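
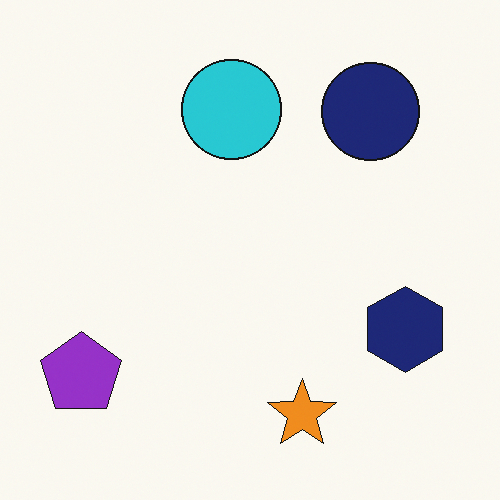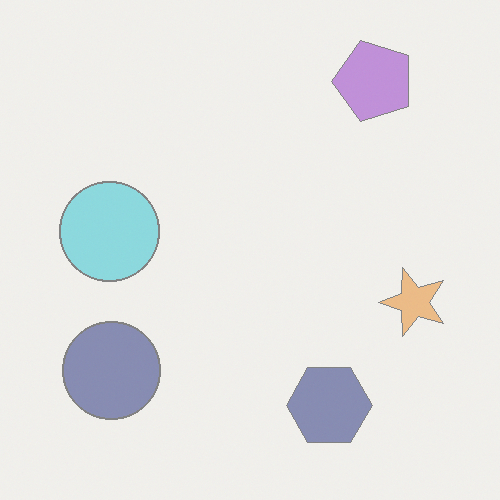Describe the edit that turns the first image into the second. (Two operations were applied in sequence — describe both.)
The transformation is: transposed (reflected across the top-left ↔ bottom-right diagonal), then given much lower contrast.

Shapes have swapped their row and column positions — what was in the top-right is now in the bottom-left — a diagonal reflection. Tones are pushed toward mid-grey across the whole image — a global contrast change.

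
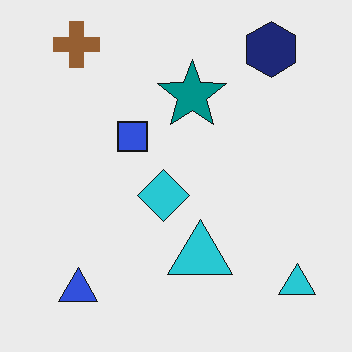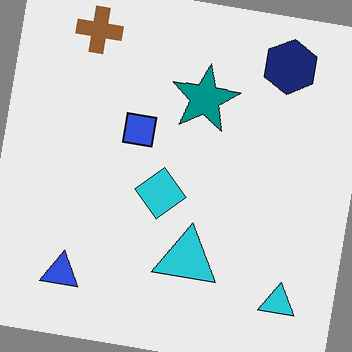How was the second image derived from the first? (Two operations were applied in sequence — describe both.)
The image was rotated clockwise by a slight angle, then JPEG-compressed with visible artifacts.

Every shape is tilted by the same angle and the image corners show triangular fill wedges — a whole-image rotation by a non-right angle. Blocky 8×8 compression artifacts appear around shape edges and the flat background shows ringing — characteristic JPEG degradation.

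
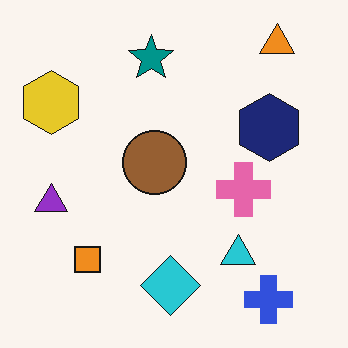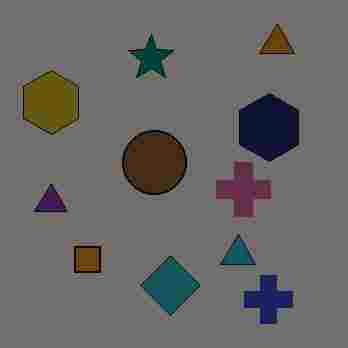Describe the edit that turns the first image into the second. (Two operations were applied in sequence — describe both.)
The second image is the first noticeably darkened, then degraded with heavy JPEG compression.

Every pixel — background and shapes alike — is uniformly darkened. Blocky 8×8 compression artifacts appear around shape edges and the flat background shows ringing — characteristic JPEG degradation.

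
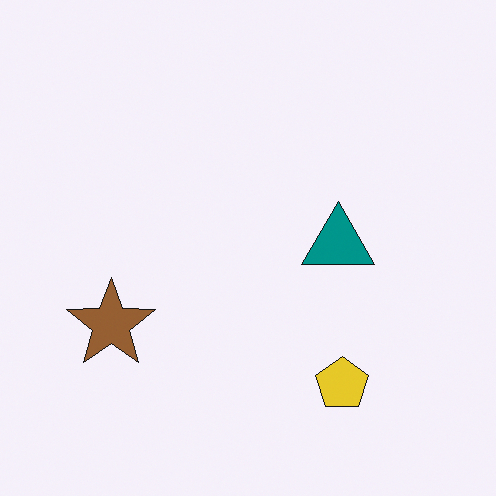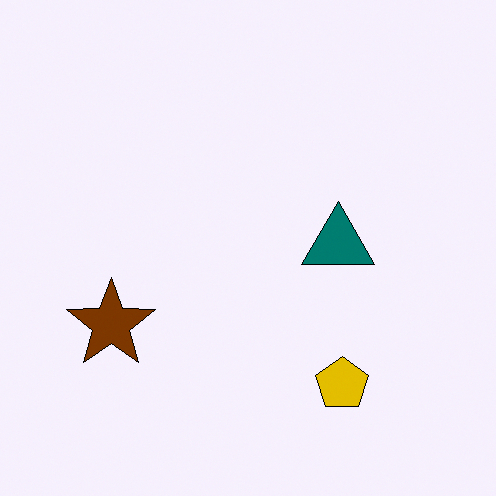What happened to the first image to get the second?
The second image is the first given slightly increased contrast.

Tones are pushed away from mid-grey across the whole image — a global contrast change.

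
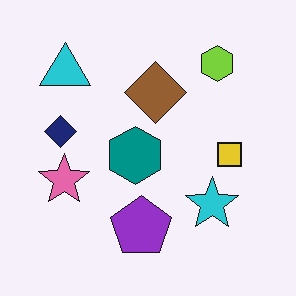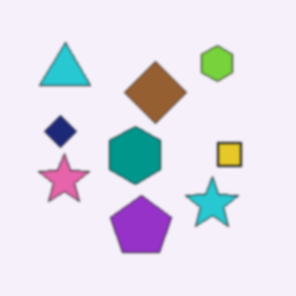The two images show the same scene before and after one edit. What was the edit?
It was slightly softened.

Shape edges and outlines are uniformly softened across the whole image.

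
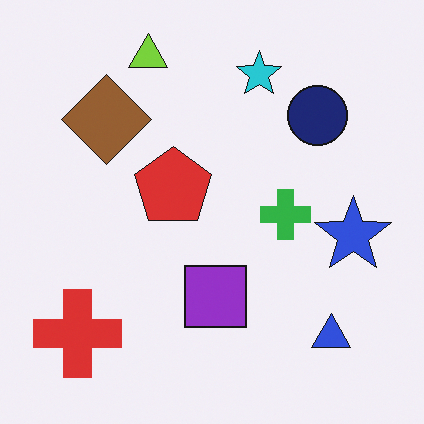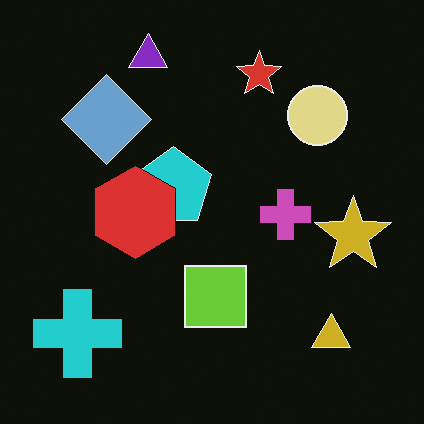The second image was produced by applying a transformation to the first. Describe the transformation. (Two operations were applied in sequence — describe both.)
This is the original image color-inverted (negative), then overlaid with an additional red hexagon.

The light background has become dark and every shape's color is its complement — a photographic negative. A red hexagon appears in the second image that is absent from the first.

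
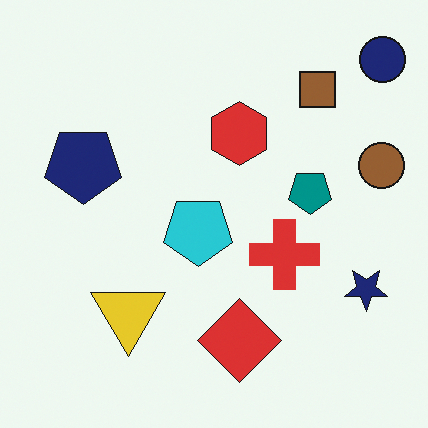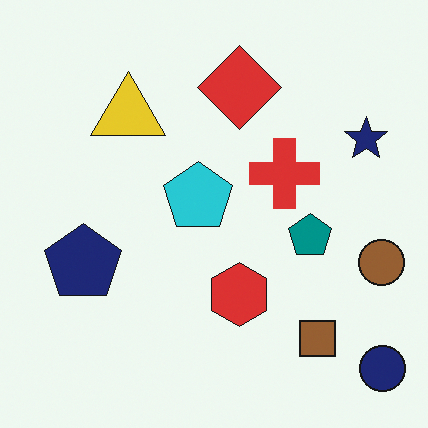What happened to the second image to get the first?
Flipped vertically (top ↔ bottom).

The navy circle is in the bottom-right of the second image and the top-right of the first — shapes on opposite sides of the horizontal midline have swapped in a mirror flip.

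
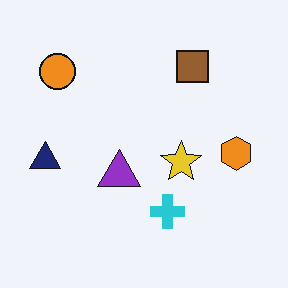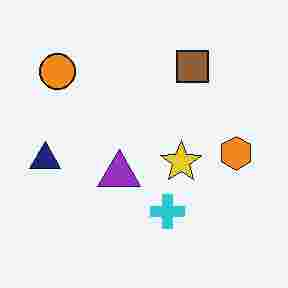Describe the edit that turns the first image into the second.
It was degraded with heavy JPEG compression.

Blocky 8×8 compression artifacts appear around shape edges and the flat background shows ringing — characteristic JPEG degradation.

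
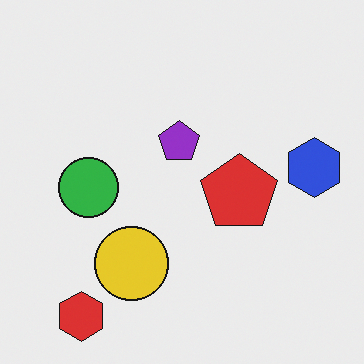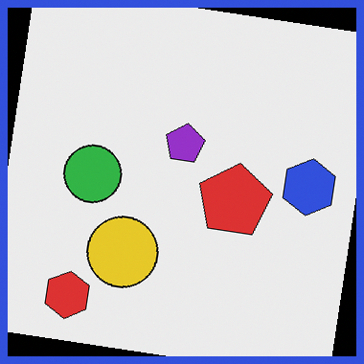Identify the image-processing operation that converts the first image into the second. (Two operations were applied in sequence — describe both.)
It was rotated clockwise by a few degrees, then framed with a blue border.

Every shape is tilted by the same angle and the image corners show triangular fill wedges — a whole-image rotation by a non-right angle. A solid blue frame runs around the edge of the second image, with the content slightly shrunk inside it.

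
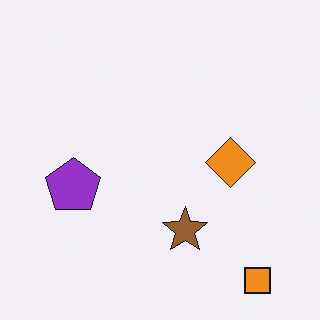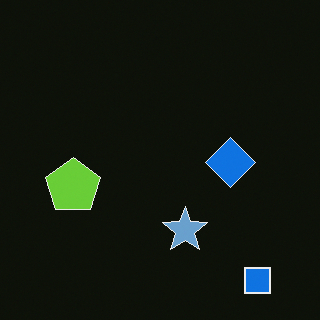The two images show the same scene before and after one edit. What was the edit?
The image was color-inverted (negative).

The light background has become dark and every shape's color is its complement — a photographic negative.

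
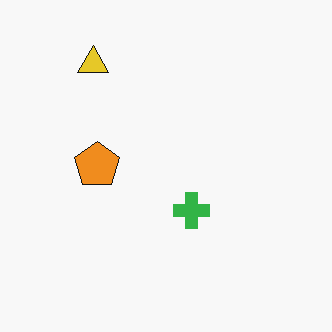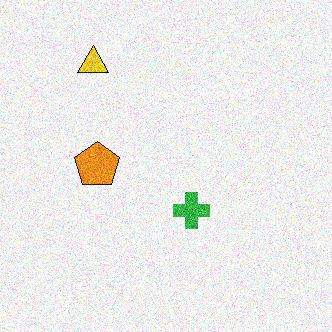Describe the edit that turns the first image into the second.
This is the original image degraded with visible gaussian noise.

Random speckle covers the whole image, including the flat background.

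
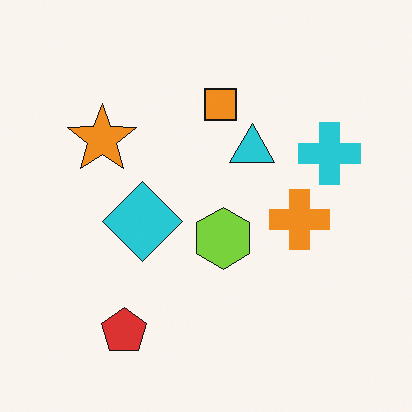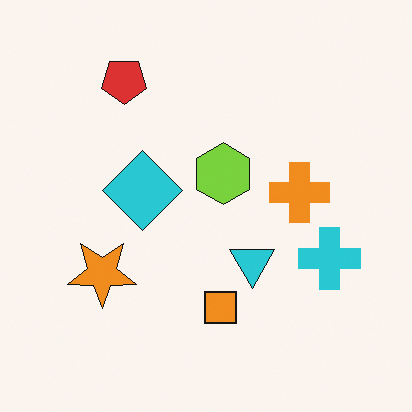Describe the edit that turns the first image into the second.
This is the original image flipped vertically (top ↔ bottom).

The red pentagon is in the bottom-left of the first image and the top-left of the second — shapes on opposite sides of the horizontal midline have swapped in a mirror flip.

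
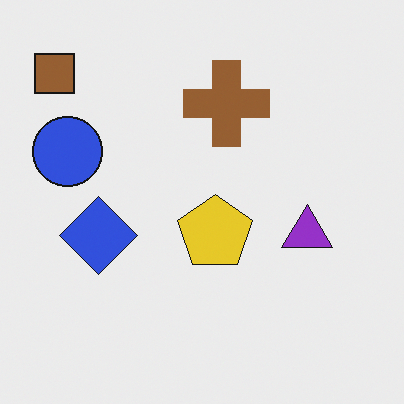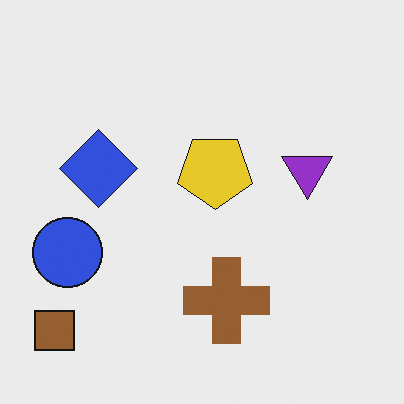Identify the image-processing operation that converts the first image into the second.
The second image is the first flipped vertically (top ↔ bottom).

The brown square is in the top-left of the first image and the bottom-left of the second — shapes on opposite sides of the horizontal midline have swapped in a mirror flip.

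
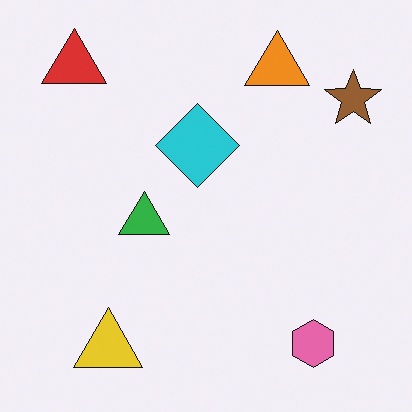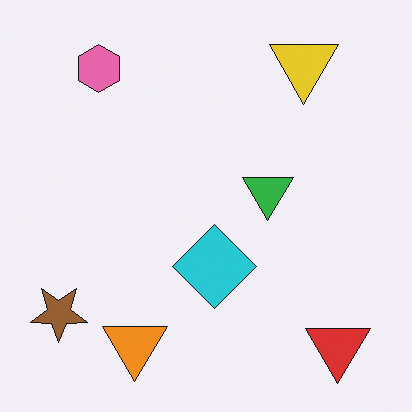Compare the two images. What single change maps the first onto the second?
Rotated 180°.

The red triangle sits in the top-left of the first image and the bottom-right of the second — consistent with a whole-image 180° rotation.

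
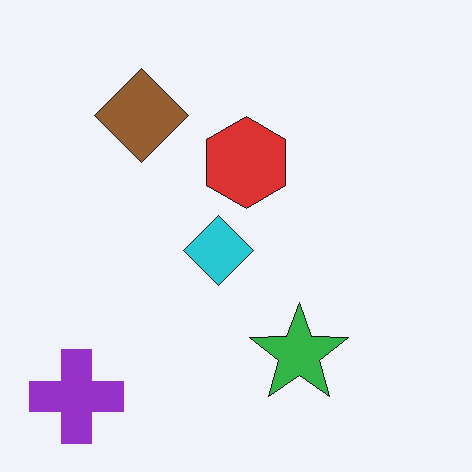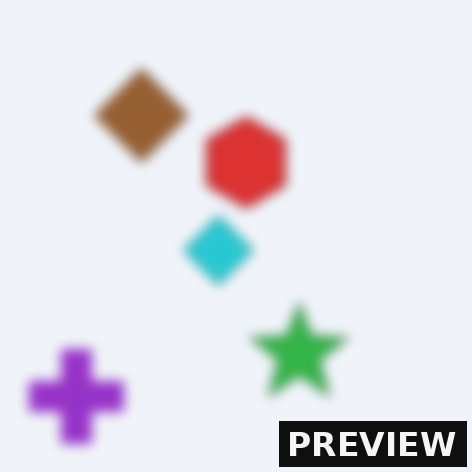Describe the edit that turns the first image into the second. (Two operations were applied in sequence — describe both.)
The second image is the first heavily blurred, then watermarked with the text "PREVIEW" in the lower-right corner.

Shape edges and outlines are uniformly softened across the whole image. A dark label reading "PREVIEW" appears in the lower-right corner.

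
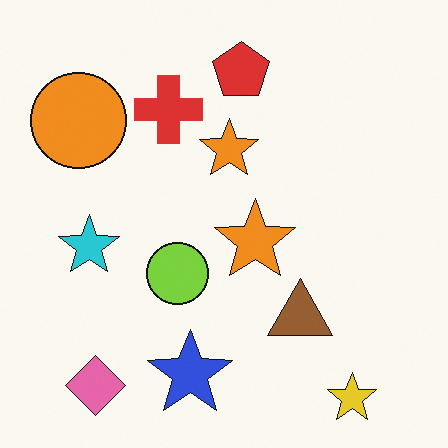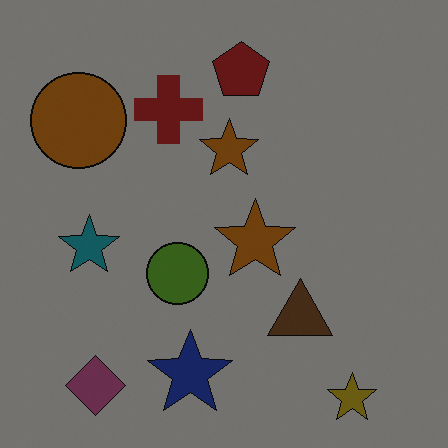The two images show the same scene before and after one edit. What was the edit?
The second image is the first substantially darkened.

Every pixel — background and shapes alike — is uniformly darkened.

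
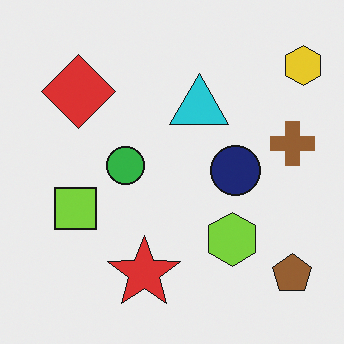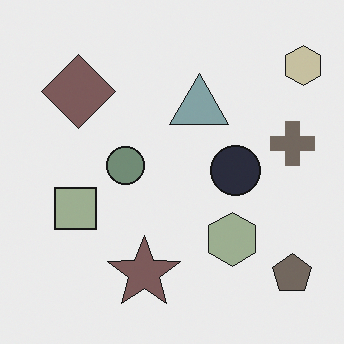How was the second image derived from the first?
The second image is the first heavily desaturated.

All colors are more muted and greyish — a global saturation change.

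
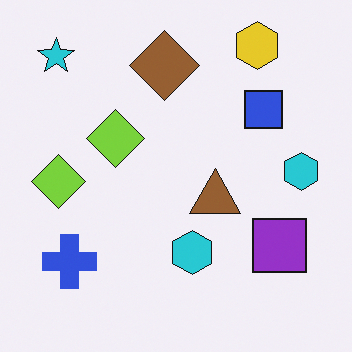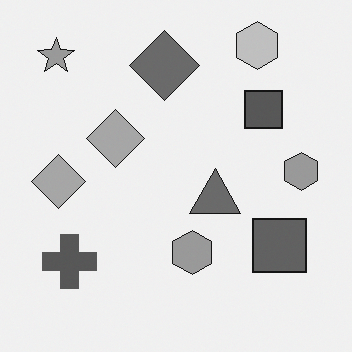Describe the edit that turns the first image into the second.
It was converted to grayscale.

All color is removed — every shape is now a shade of grey.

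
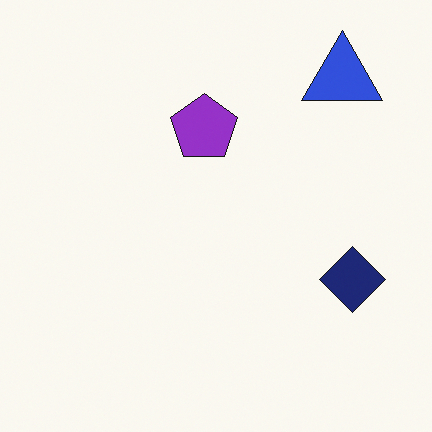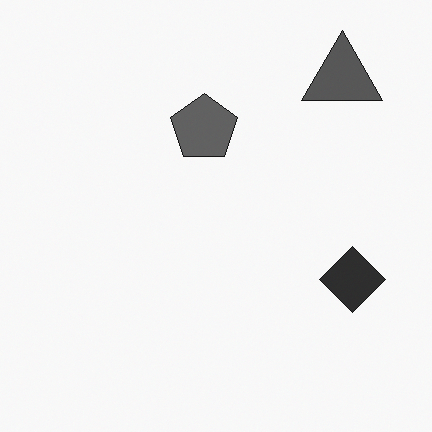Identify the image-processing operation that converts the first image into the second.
Converted to grayscale.

All color is removed — every shape is now a shade of grey.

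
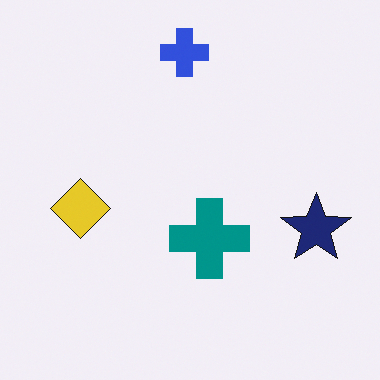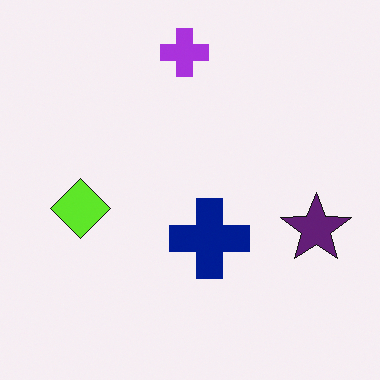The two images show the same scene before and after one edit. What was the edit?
It was hue-shifted by a small amount.

Every shape's color has rotated by the same amount around the hue wheel — a uniform hue shift.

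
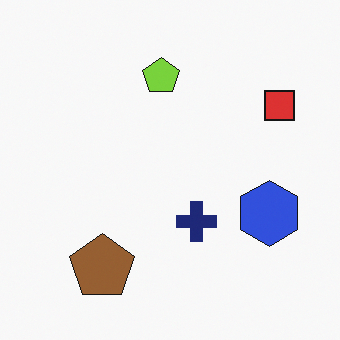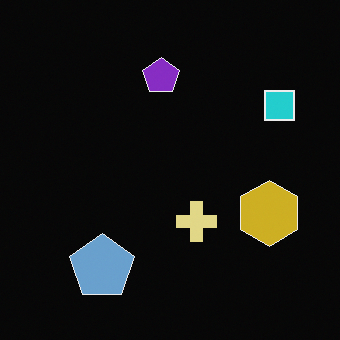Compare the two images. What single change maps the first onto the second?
This is the original image color-inverted (negative).

The light background has become dark and every shape's color is its complement — a photographic negative.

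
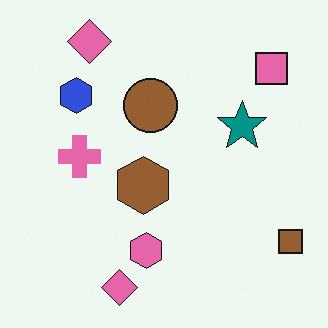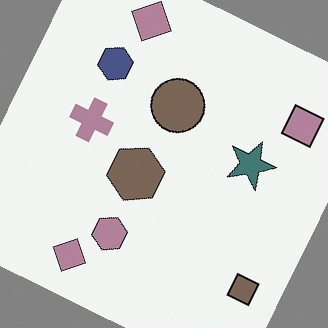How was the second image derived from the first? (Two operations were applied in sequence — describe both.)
Heavily desaturated, then rotated clockwise by a moderate amount.

All colors are more muted and greyish — a global saturation change. Every shape is tilted by the same angle and the image corners show triangular fill wedges — a whole-image rotation by a non-right angle.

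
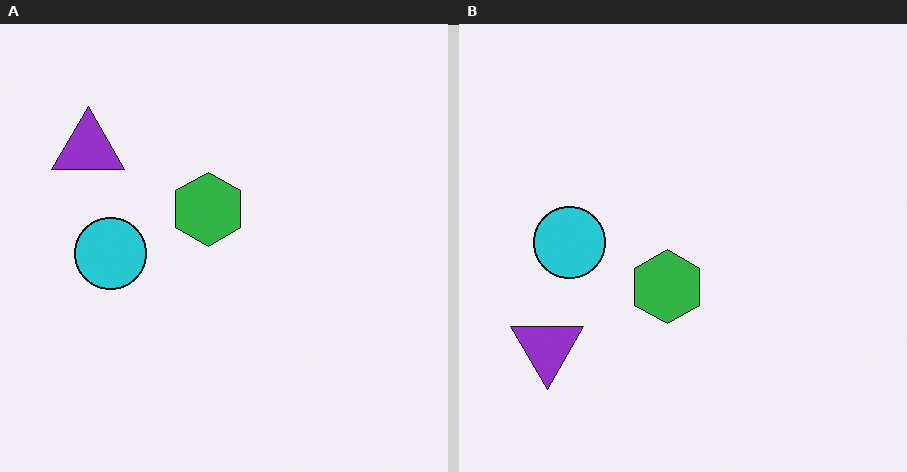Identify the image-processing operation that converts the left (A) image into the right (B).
This is the original image flipped vertically (top ↔ bottom).

The purple triangle is in the top-left of the left (A) image and the bottom-left of the right (B) — shapes on opposite sides of the horizontal midline have swapped in a mirror flip.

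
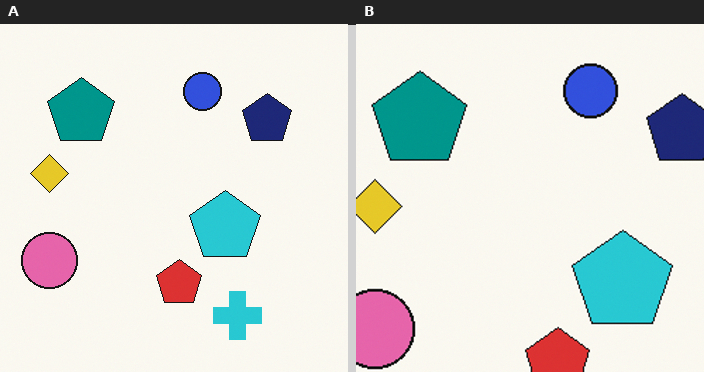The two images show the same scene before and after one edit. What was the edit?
It was cropped to a modestly smaller region and rescaled.

The visible shapes are larger and the field of view is narrower; shapes near the original edges may be partly or wholly outside the frame — a crop-and-rescale.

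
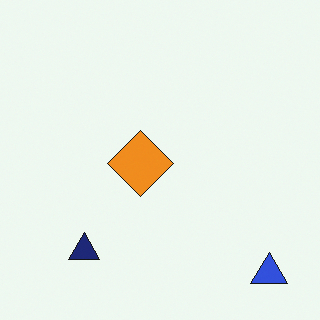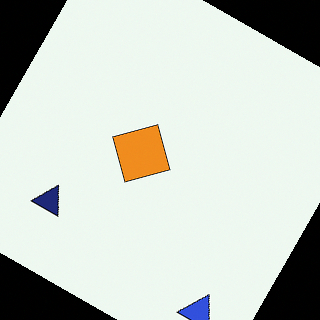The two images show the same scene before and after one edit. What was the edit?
Rotated clockwise by a moderate amount.

Every shape is tilted by the same angle and the image corners show triangular fill wedges — a whole-image rotation by a non-right angle.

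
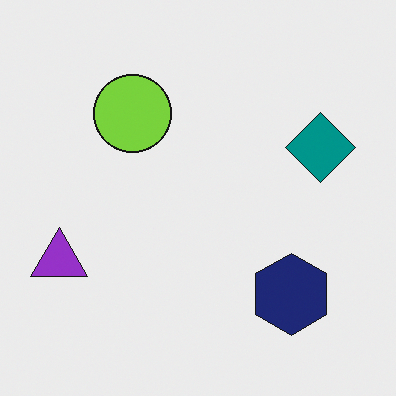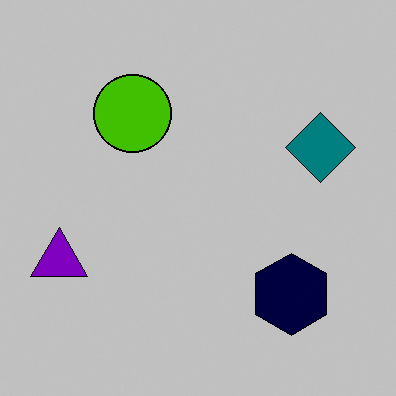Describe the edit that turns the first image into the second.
This is the original image heavily posterized to just a handful of flat colors.

Each flat color has snapped to a coarser quantized level — most visibly, the near-white background has dropped to a flat grey.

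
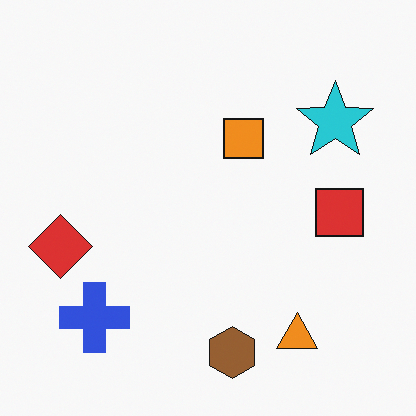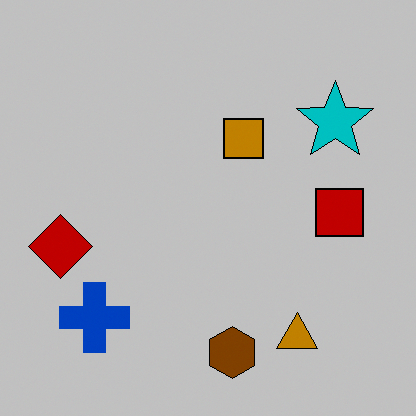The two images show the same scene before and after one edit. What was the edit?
The transformation is: heavily posterized to just a handful of flat colors.

Each flat color has snapped to a coarser quantized level — most visibly, the near-white background has dropped to a flat grey.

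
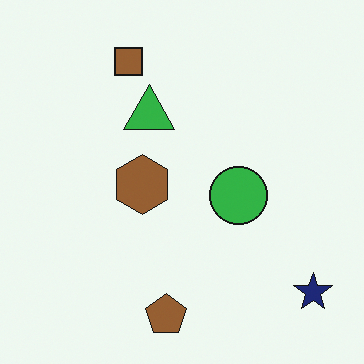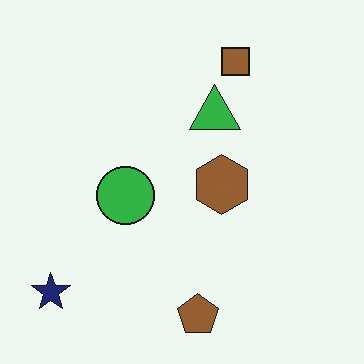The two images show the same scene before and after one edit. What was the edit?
The second image is the first flipped horizontally (left ↔ right).

The navy star is in the bottom-right of the first image and the bottom-left of the second — shapes on opposite sides of the vertical midline have swapped in a mirror flip.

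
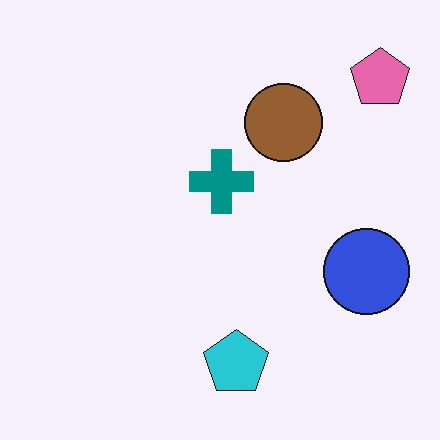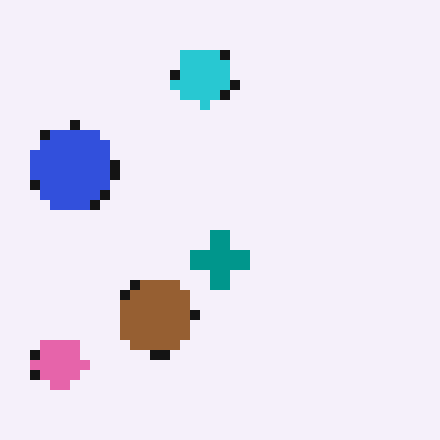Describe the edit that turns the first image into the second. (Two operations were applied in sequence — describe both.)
Rotated 180°, then coarsely pixelated.

The pink pentagon sits in the top-right of the first image and the bottom-left of the second — consistent with a whole-image 180° rotation. Shapes are reduced to large square blocks; fine edges and outlines are lost — a downscale-then-upscale (mosaic) effect.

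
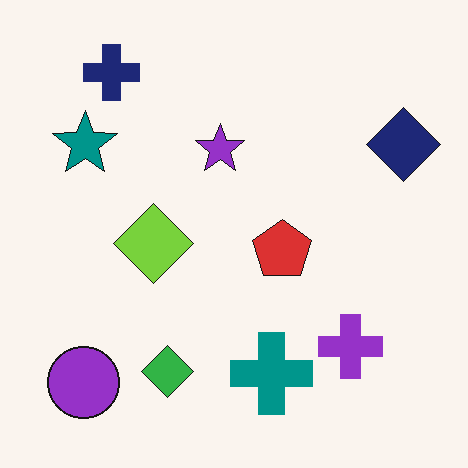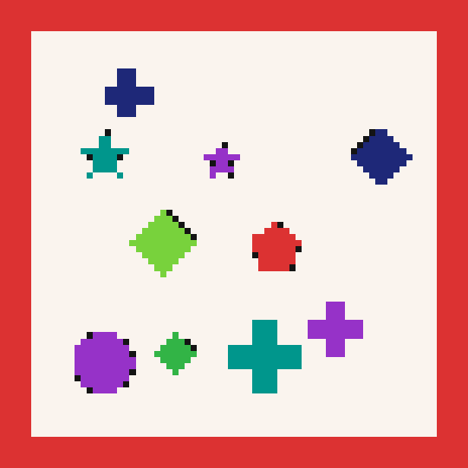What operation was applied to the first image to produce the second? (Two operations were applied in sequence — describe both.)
This is the original image moderately pixelated, then framed with a red border.

Shapes are reduced to large square blocks; fine edges and outlines are lost — a downscale-then-upscale (mosaic) effect. A solid red frame runs around the edge of the second image, with the content slightly shrunk inside it.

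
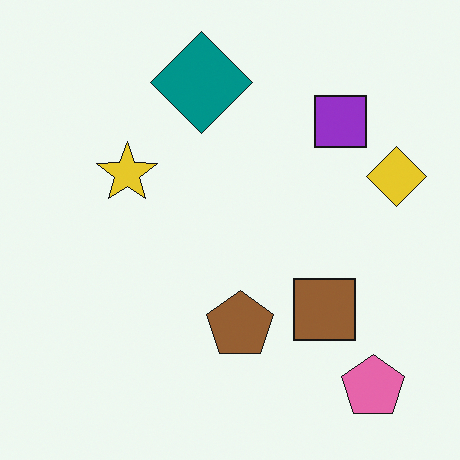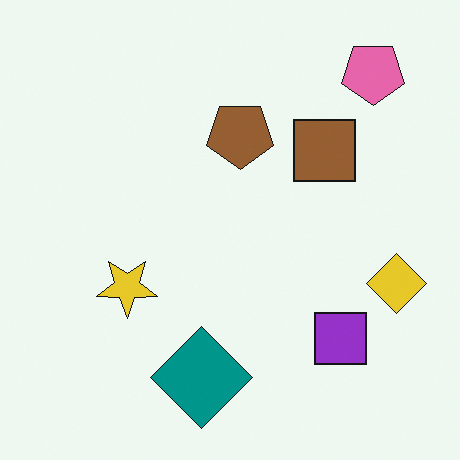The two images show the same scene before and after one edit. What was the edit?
Flipped vertically (top ↔ bottom).

The pink pentagon is in the bottom-right of the first image and the top-right of the second — shapes on opposite sides of the horizontal midline have swapped in a mirror flip.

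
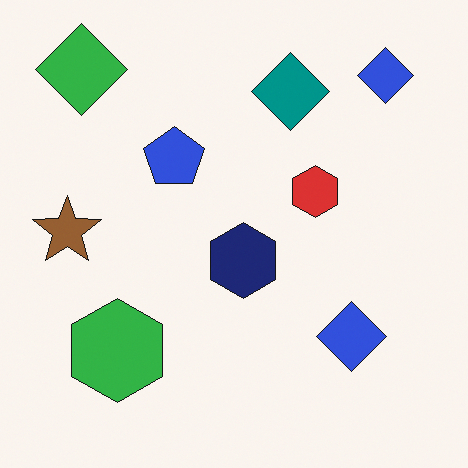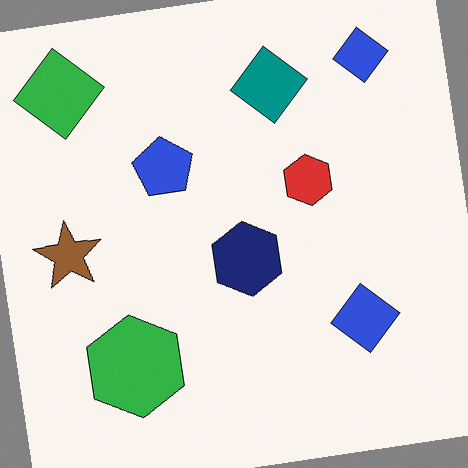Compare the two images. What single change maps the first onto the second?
The image was rotated counter-clockwise by a small amount.

Every shape is tilted by the same angle and the image corners show triangular fill wedges — a whole-image rotation by a non-right angle.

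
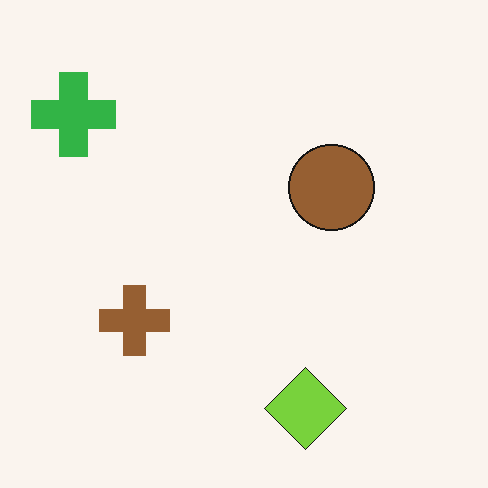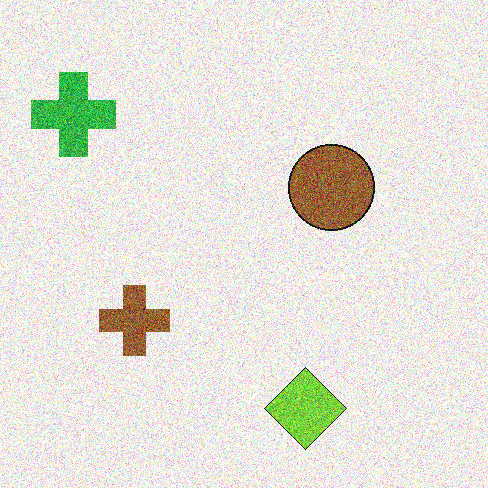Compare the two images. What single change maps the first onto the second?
The second image is the first degraded with a thick layer of grain.

Random speckle covers the whole image, including the flat background.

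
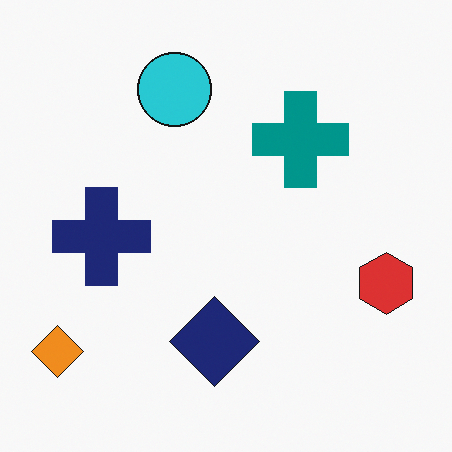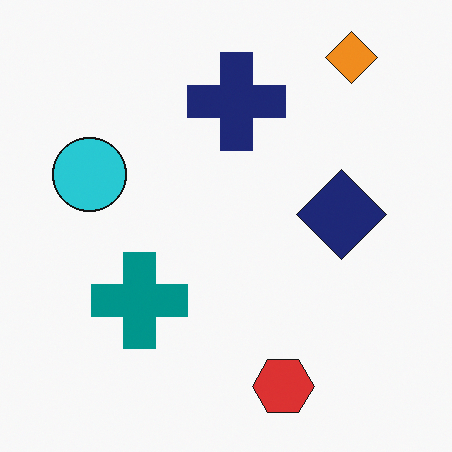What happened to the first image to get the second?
The image was transposed (reflected across the top-left ↔ bottom-right diagonal).

Shapes have swapped their row and column positions — what was in the top-right is now in the bottom-left — a diagonal reflection.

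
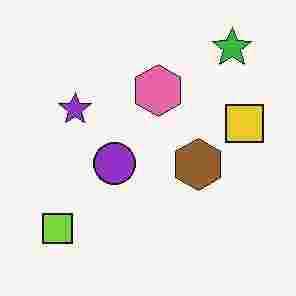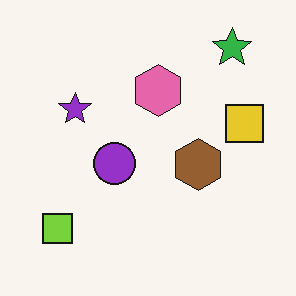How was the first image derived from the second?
Degraded with heavy JPEG compression.

Blocky 8×8 compression artifacts appear around shape edges and the flat background shows ringing — characteristic JPEG degradation.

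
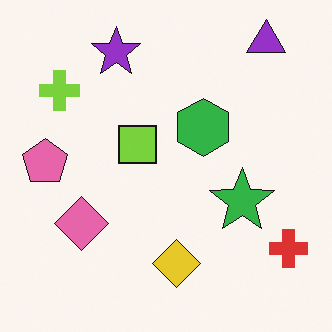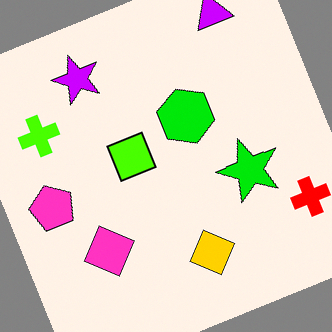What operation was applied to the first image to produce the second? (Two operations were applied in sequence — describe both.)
It was heavily oversaturated, then rotated counter-clockwise by a moderate amount.

All colors are more vivid — a global saturation change. Every shape is tilted by the same angle and the image corners show triangular fill wedges — a whole-image rotation by a non-right angle.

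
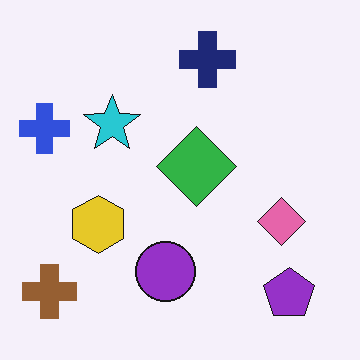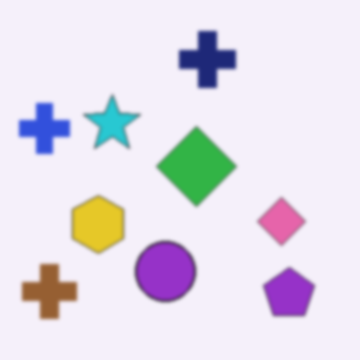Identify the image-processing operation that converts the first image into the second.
The image was given a subtle gaussian blur.

Shape edges and outlines are uniformly softened across the whole image.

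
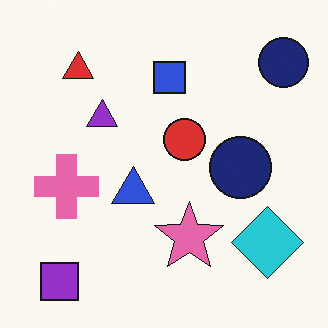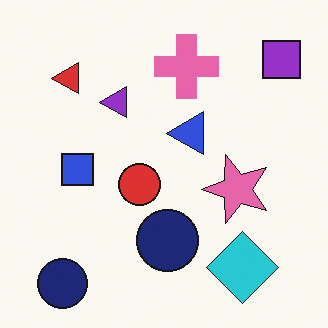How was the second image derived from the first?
The transformation is: transposed (reflected across the top-left ↔ bottom-right diagonal).

Shapes have swapped their row and column positions — what was in the top-right is now in the bottom-left — a diagonal reflection.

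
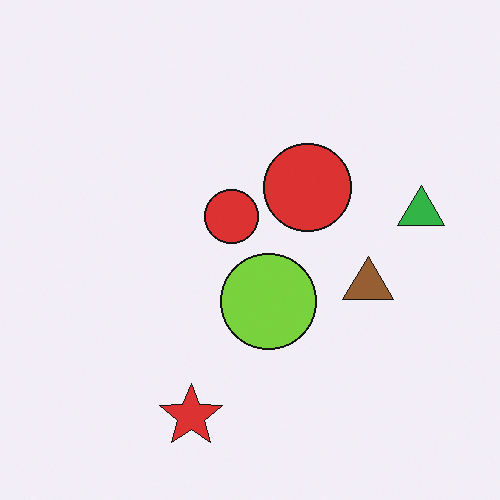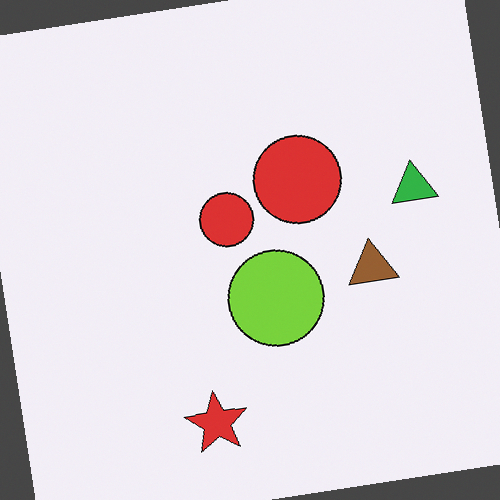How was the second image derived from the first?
The transformation is: rotated counter-clockwise by a small amount.

Every shape is tilted by the same angle and the image corners show triangular fill wedges — a whole-image rotation by a non-right angle.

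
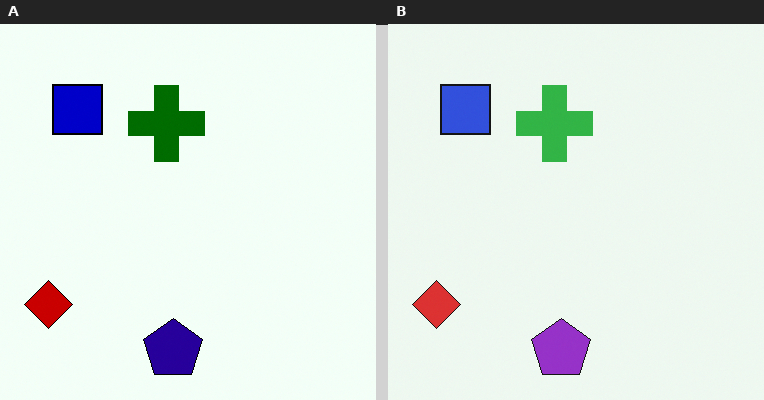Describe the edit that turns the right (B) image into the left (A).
Given much higher contrast.

Tones are pushed away from mid-grey across the whole image — a global contrast change.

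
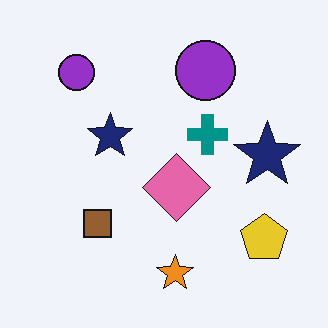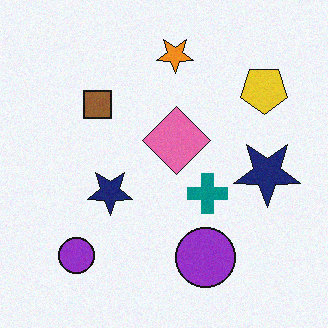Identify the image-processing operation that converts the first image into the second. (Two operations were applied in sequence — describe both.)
It was flipped vertically (top ↔ bottom), then degraded with light additive noise.

The orange star is in the bottom of the first image and the top of the second — shapes on opposite sides of the horizontal midline have swapped in a mirror flip. Random speckle covers the whole image, including the flat background.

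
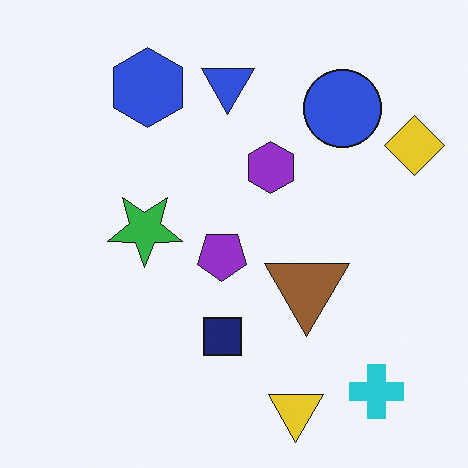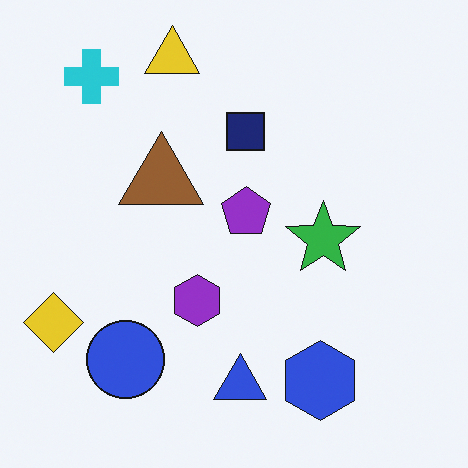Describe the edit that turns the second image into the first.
The transformation is: rotated 180°.

The cyan cross sits in the top-left of the second image and the bottom-right of the first — consistent with a whole-image 180° rotation.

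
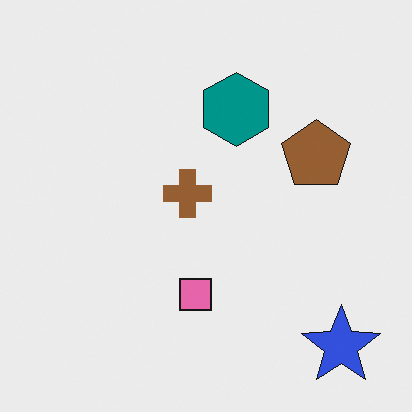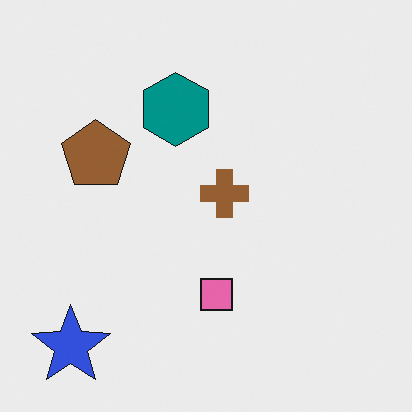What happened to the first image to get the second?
This is the original image flipped horizontally (left ↔ right).

The blue star is in the bottom-right of the first image and the bottom-left of the second — shapes on opposite sides of the vertical midline have swapped in a mirror flip.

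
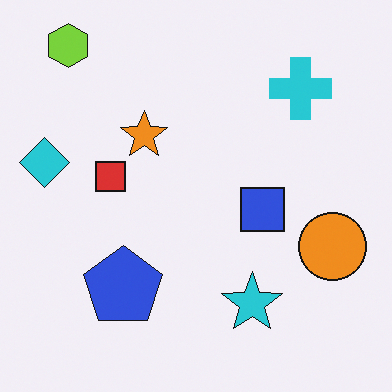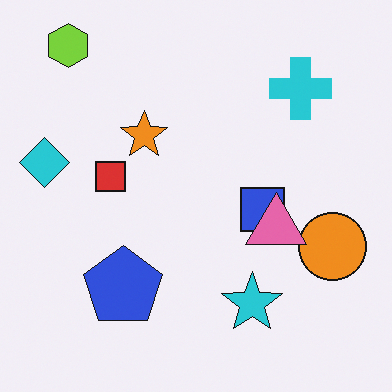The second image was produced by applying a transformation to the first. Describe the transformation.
The image was overlaid with an additional pink triangle.

A pink triangle appears in the second image that is absent from the first.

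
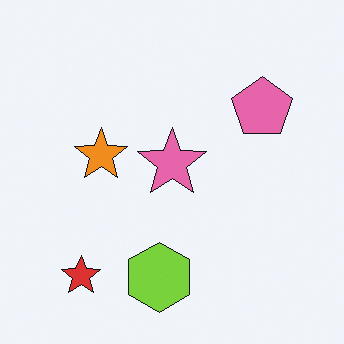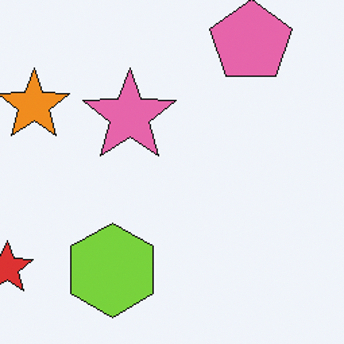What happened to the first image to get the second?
It was cropped to a modestly smaller region and rescaled.

The visible shapes are larger and the field of view is narrower; shapes near the original edges may be partly or wholly outside the frame — a crop-and-rescale.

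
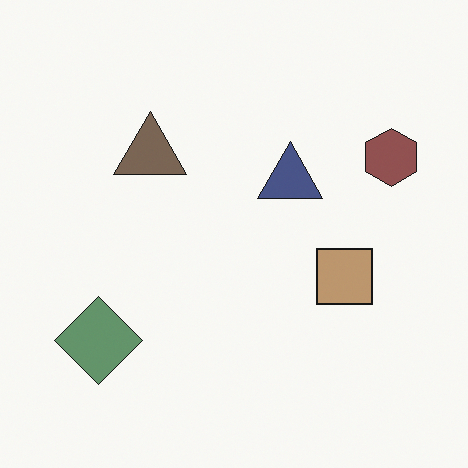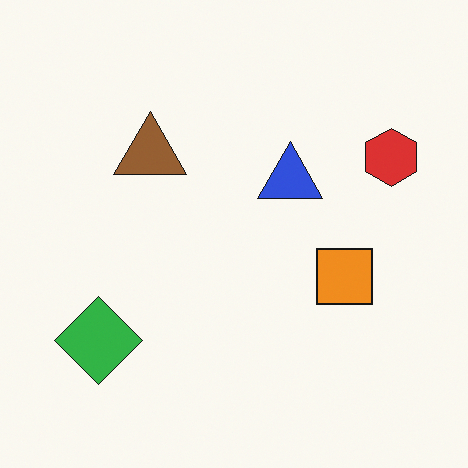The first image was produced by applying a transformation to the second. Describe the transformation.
The first image is the second made much more muted (saturation change).

All colors are more muted and greyish — a global saturation change.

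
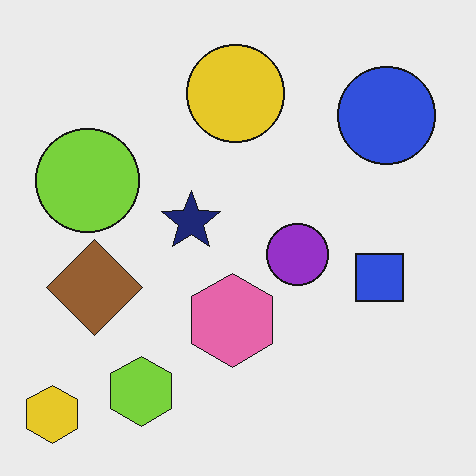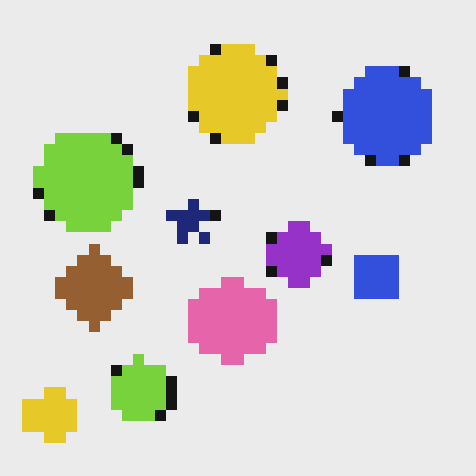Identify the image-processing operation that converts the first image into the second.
This is the original image heavily pixelated into large blocks.

Shapes are reduced to large square blocks; fine edges and outlines are lost — a downscale-then-upscale (mosaic) effect.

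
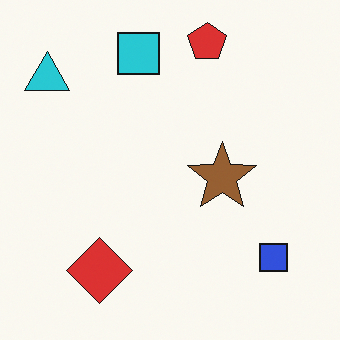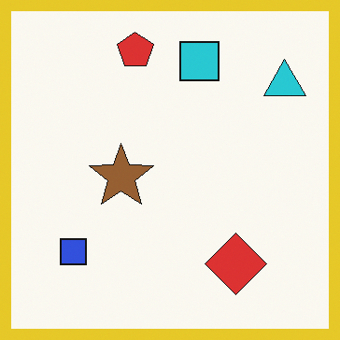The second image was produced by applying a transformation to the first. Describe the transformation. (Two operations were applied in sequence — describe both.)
The transformation is: flipped horizontally (left ↔ right), then framed with a yellow border.

The cyan triangle is in the top-left of the first image and the top-right of the second — shapes on opposite sides of the vertical midline have swapped in a mirror flip. A solid yellow frame runs around the edge of the second image, with the content slightly shrunk inside it.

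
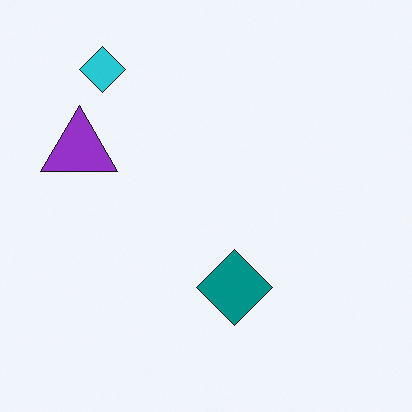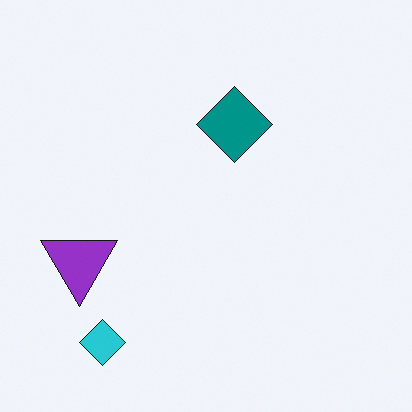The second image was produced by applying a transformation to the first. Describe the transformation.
This is the original image flipped vertically (top ↔ bottom).

The cyan diamond is in the top-left of the first image and the bottom-left of the second — shapes on opposite sides of the horizontal midline have swapped in a mirror flip.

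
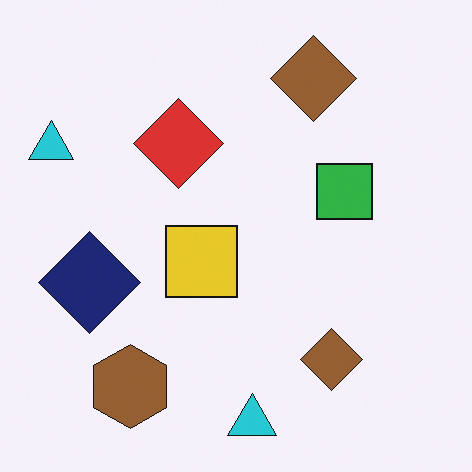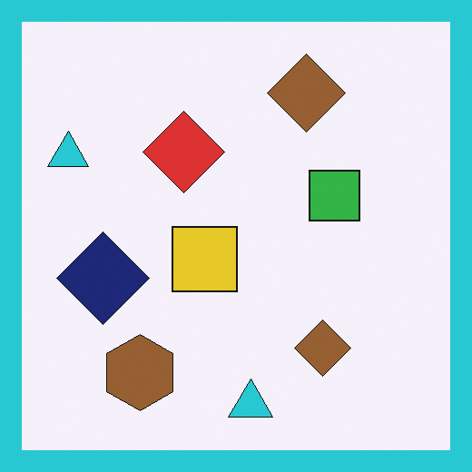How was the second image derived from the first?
The image was framed with a cyan border.

A solid cyan frame runs around the edge of the second image, with the content slightly shrunk inside it.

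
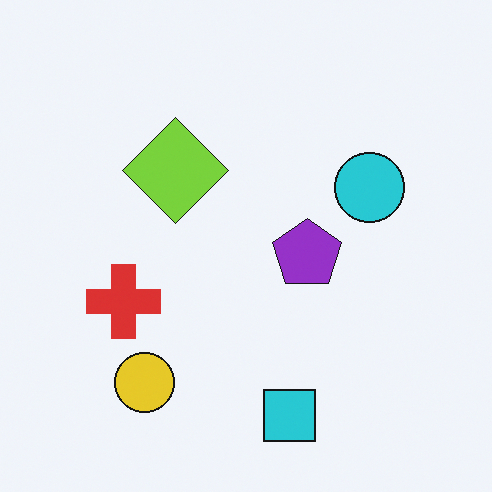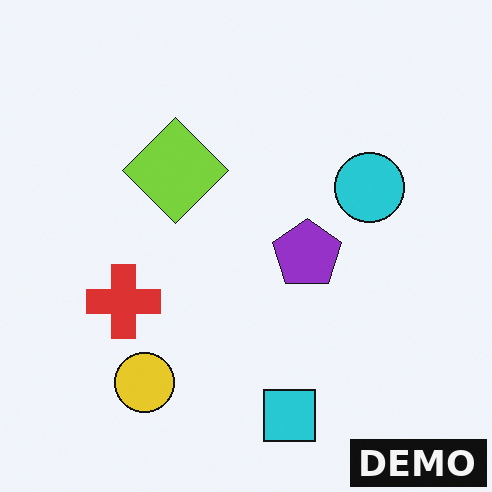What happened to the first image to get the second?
This is the original image watermarked with the text "DEMO" in the lower-right corner.

A dark label reading "DEMO" appears in the lower-right corner.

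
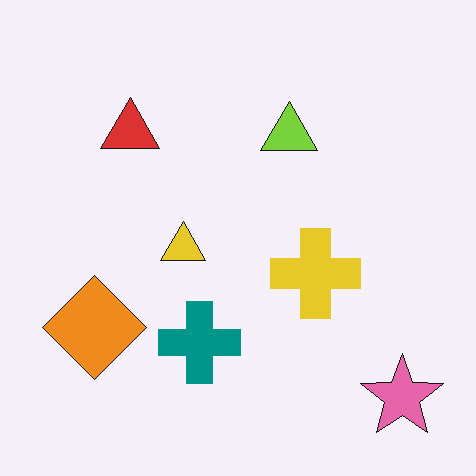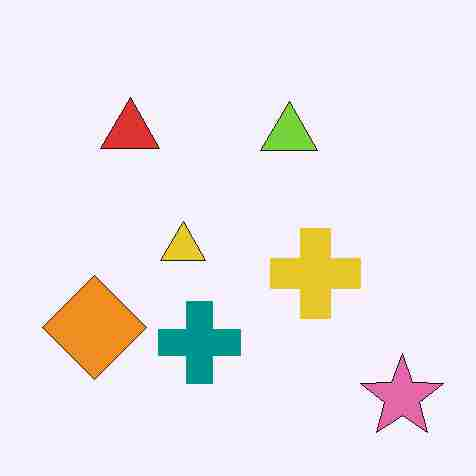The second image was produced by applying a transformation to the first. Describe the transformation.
The image was heavily JPEG-compressed with obvious blocking artifacts.

Blocky 8×8 compression artifacts appear around shape edges and the flat background shows ringing — characteristic JPEG degradation.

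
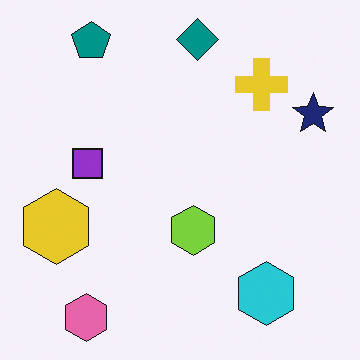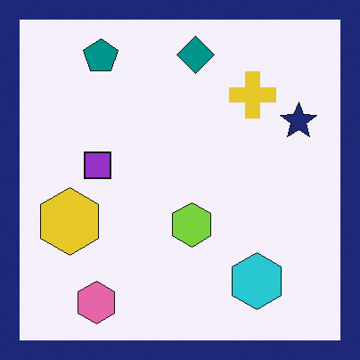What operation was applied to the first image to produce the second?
It was framed with a navy border.

A solid navy frame runs around the edge of the second image, with the content slightly shrunk inside it.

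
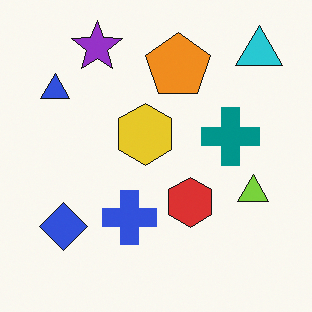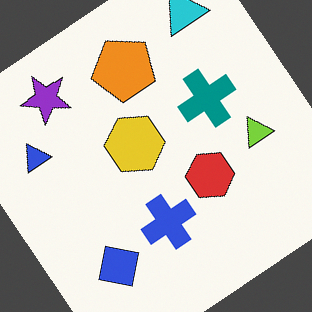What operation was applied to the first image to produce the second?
Rotated counter-clockwise by a large amount — several tens of degrees.

Every shape is tilted by the same angle and the image corners show triangular fill wedges — a whole-image rotation by a non-right angle.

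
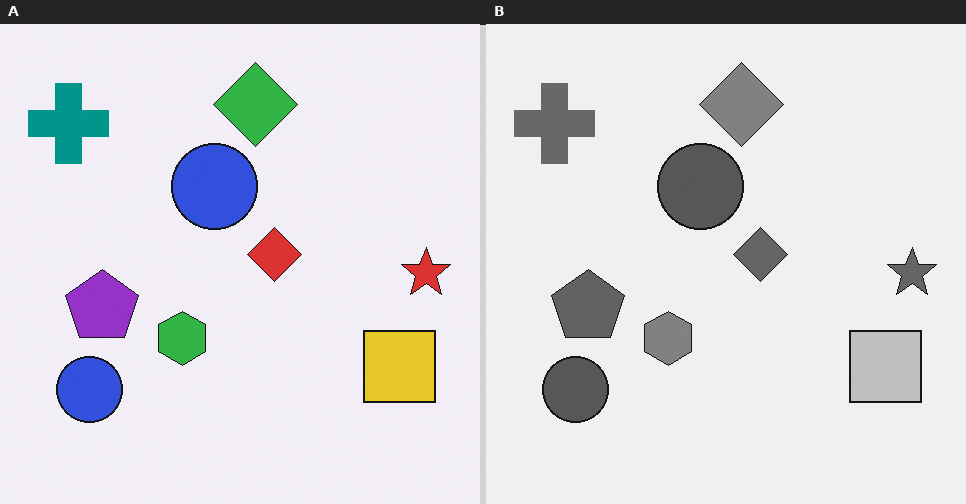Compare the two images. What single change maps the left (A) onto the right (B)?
The right (B) image is the left (A) converted to grayscale.

All color is removed — every shape is now a shade of grey.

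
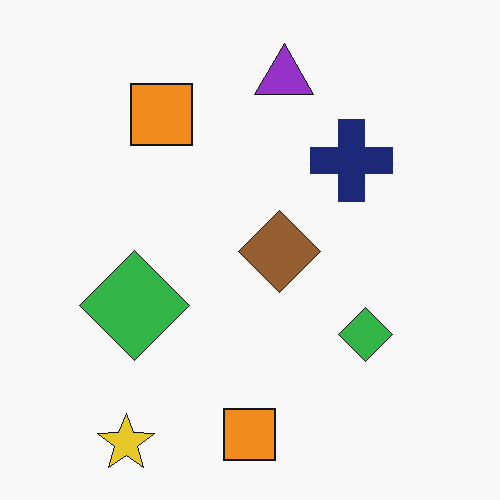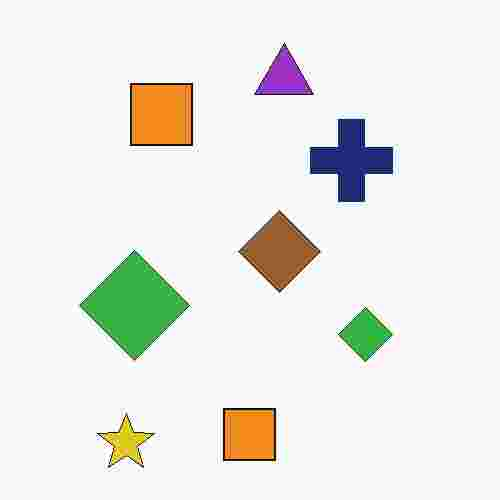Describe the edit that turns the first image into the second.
Heavily JPEG-compressed with obvious blocking artifacts.

Blocky 8×8 compression artifacts appear around shape edges and the flat background shows ringing — characteristic JPEG degradation.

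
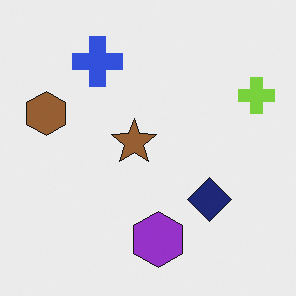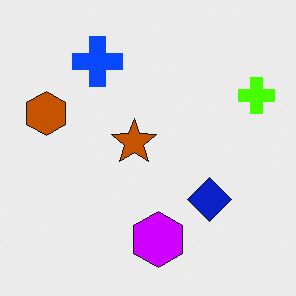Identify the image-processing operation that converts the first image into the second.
Heavily oversaturated.

All colors are more vivid — a global saturation change.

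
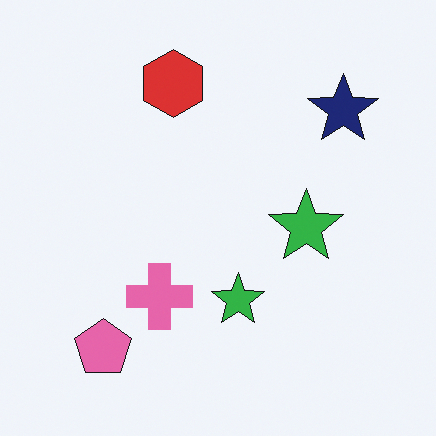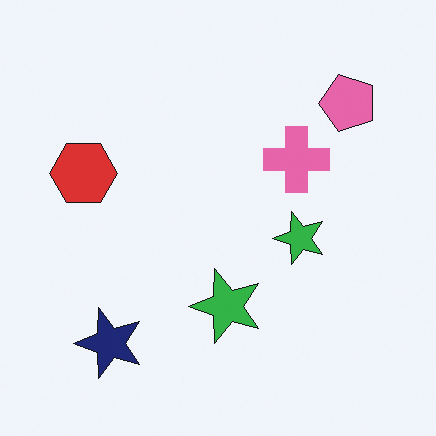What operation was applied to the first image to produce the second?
The transformation is: transposed (reflected across the top-left ↔ bottom-right diagonal).

Shapes have swapped their row and column positions — what was in the top-right is now in the bottom-left — a diagonal reflection.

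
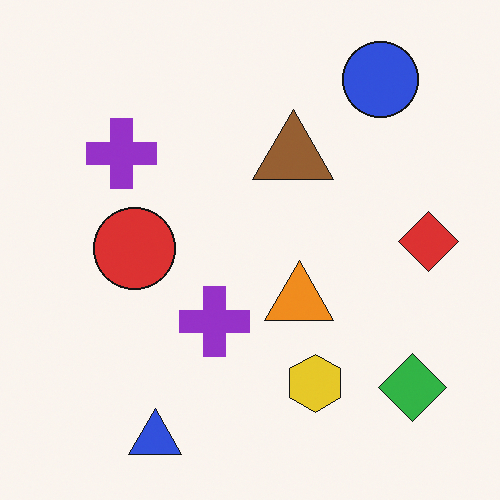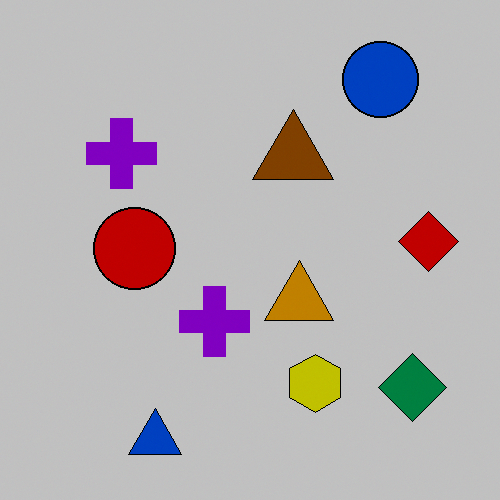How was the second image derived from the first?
Aggressively posterized.

Each flat color has snapped to a coarser quantized level — most visibly, the near-white background has dropped to a flat grey.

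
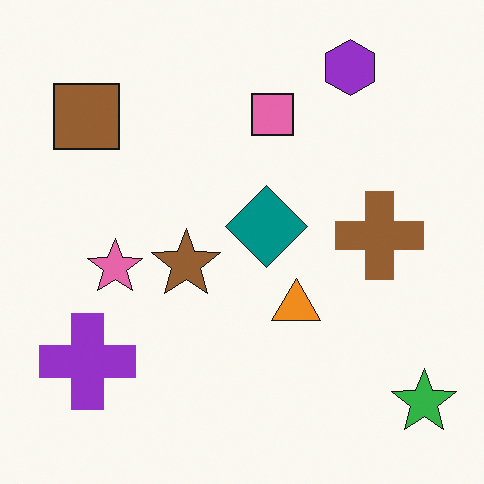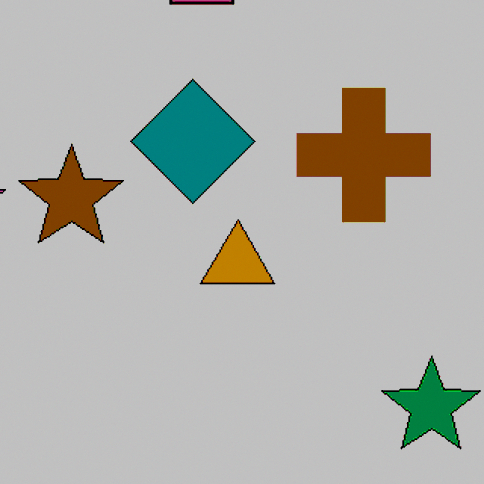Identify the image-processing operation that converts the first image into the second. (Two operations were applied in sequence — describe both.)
This is the original image cropped slightly and scaled back up, then aggressively posterized.

The visible shapes are larger and the field of view is narrower; shapes near the original edges may be partly or wholly outside the frame — a crop-and-rescale. Each flat color has snapped to a coarser quantized level — most visibly, the near-white background has dropped to a flat grey.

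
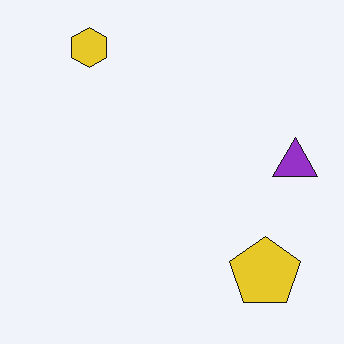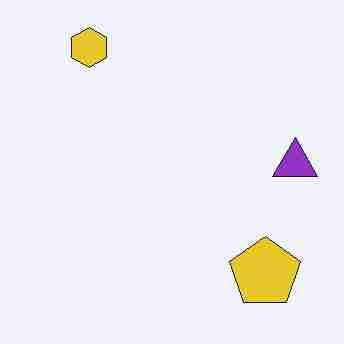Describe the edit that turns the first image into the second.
Degraded with heavy JPEG compression.

Blocky 8×8 compression artifacts appear around shape edges and the flat background shows ringing — characteristic JPEG degradation.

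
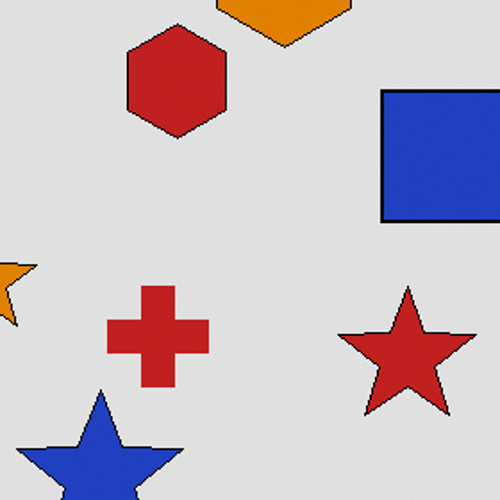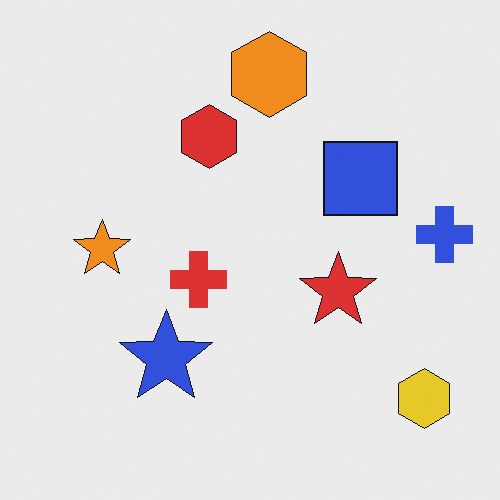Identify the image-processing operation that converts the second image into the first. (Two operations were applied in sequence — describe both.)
The transformation is: moderately posterized, then cropped to a noticeably smaller region and rescaled.

Each flat color has snapped to a coarser quantized level — most visibly, the near-white background has dropped to a flat grey. The visible shapes are larger and the field of view is narrower; shapes near the original edges may be partly or wholly outside the frame — a crop-and-rescale.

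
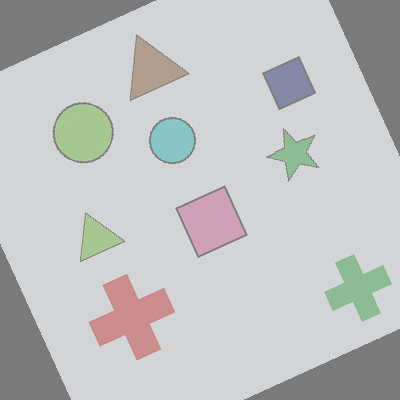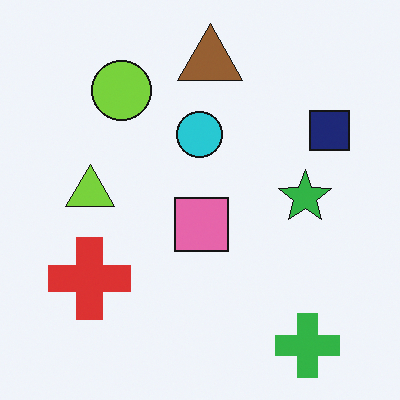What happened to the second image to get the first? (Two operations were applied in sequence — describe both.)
The transformation is: rotated counter-clockwise by a moderate amount, then given much lower contrast.

Every shape is tilted by the same angle and the image corners show triangular fill wedges — a whole-image rotation by a non-right angle. Tones are pushed toward mid-grey across the whole image — a global contrast change.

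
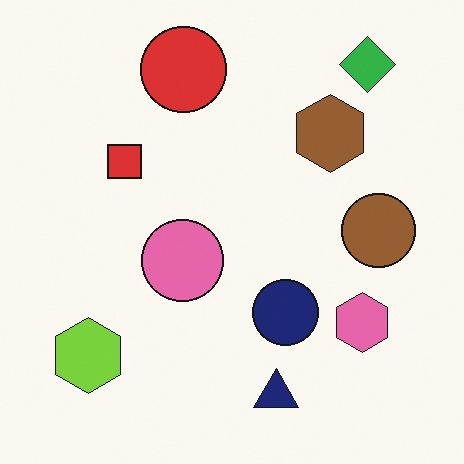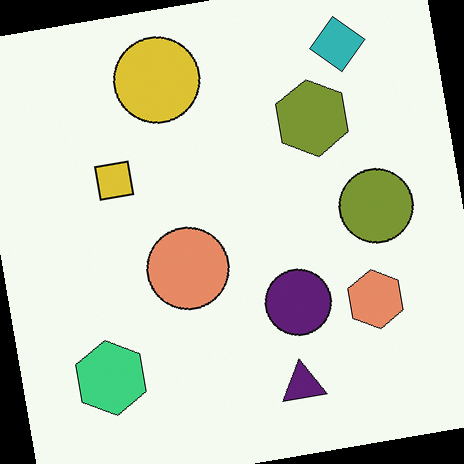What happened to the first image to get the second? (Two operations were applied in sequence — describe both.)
Hue-shifted slightly, then rotated counter-clockwise by a slight angle.

Every shape's color has rotated by the same amount around the hue wheel — a uniform hue shift. Every shape is tilted by the same angle and the image corners show triangular fill wedges — a whole-image rotation by a non-right angle.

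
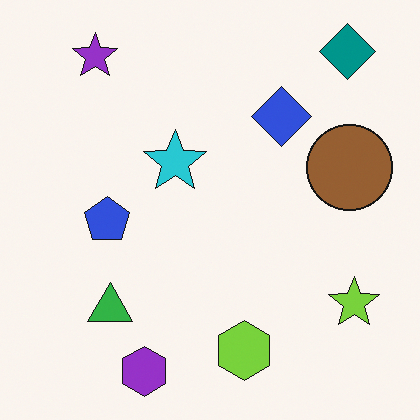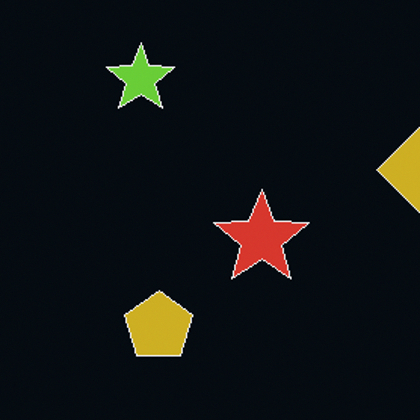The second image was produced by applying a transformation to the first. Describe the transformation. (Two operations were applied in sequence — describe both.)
The transformation is: cropped to a modestly smaller region and rescaled, then color-inverted (negative).

The visible shapes are larger and the field of view is narrower; shapes near the original edges may be partly or wholly outside the frame — a crop-and-rescale. The light background has become dark and every shape's color is its complement — a photographic negative.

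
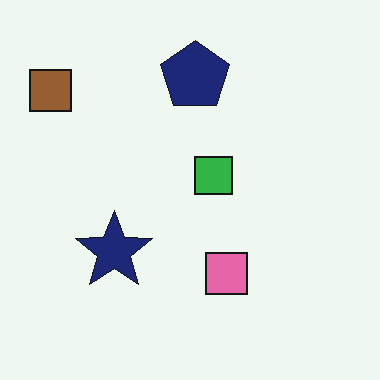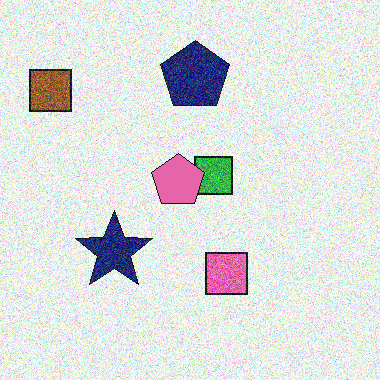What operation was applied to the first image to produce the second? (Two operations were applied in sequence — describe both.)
It was degraded with heavy additive noise, then overlaid with an additional pink pentagon.

Random speckle covers the whole image, including the flat background. A pink pentagon appears in the second image that is absent from the first.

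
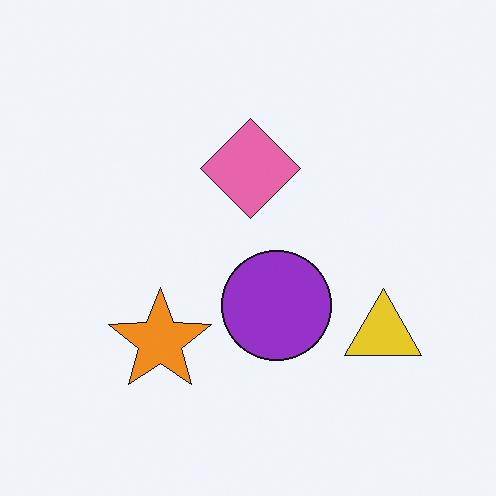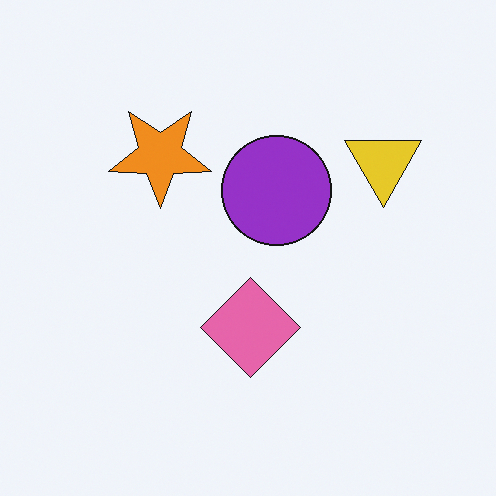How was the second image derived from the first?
It was flipped vertically (top ↔ bottom).

The orange star is in the bottom-left of the first image and the top-left of the second — shapes on opposite sides of the horizontal midline have swapped in a mirror flip.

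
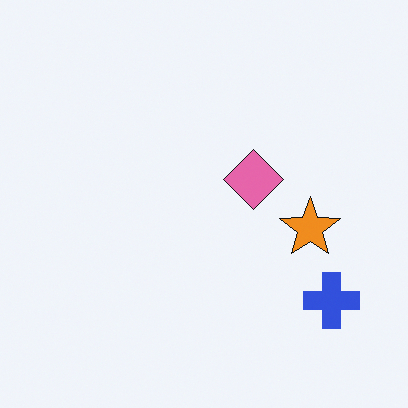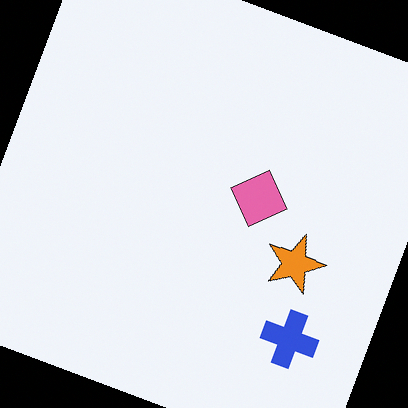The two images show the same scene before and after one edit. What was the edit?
Rotated clockwise by a moderate amount.

Every shape is tilted by the same angle and the image corners show triangular fill wedges — a whole-image rotation by a non-right angle.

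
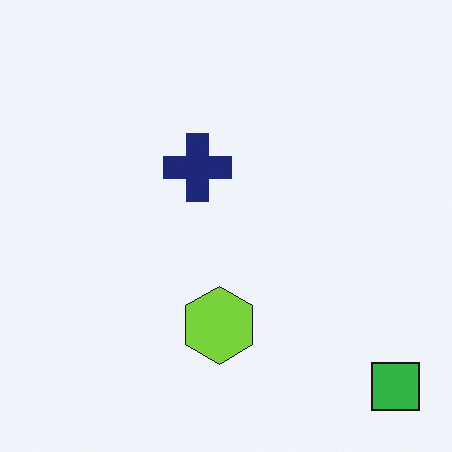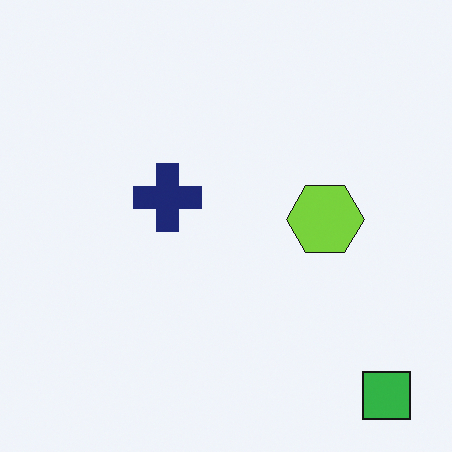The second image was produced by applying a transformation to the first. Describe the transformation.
Transposed (reflected across the top-left ↔ bottom-right diagonal).

Shapes have swapped their row and column positions — what was in the top-right is now in the bottom-left — a diagonal reflection.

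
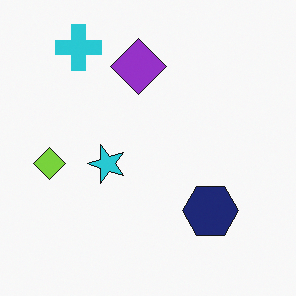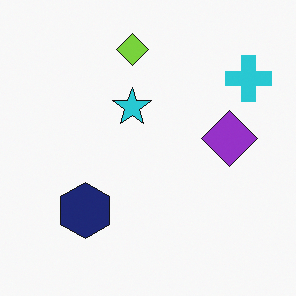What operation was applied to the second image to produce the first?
It was rotated 90° counter-clockwise.

The cyan cross sits in the top-right of the second image and the top-left of the first — consistent with a whole-image 90° counter-clockwise rotation.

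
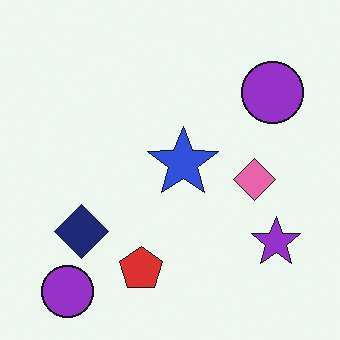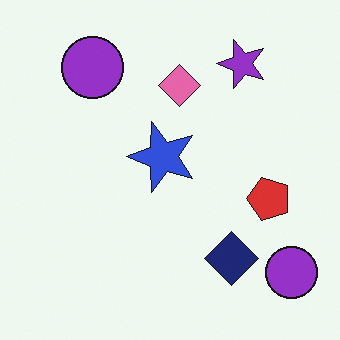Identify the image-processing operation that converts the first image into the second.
The second image is the first rotated 90° counter-clockwise.

The purple star sits in the bottom-right of the first image and the top-right of the second — consistent with a whole-image 90° counter-clockwise rotation.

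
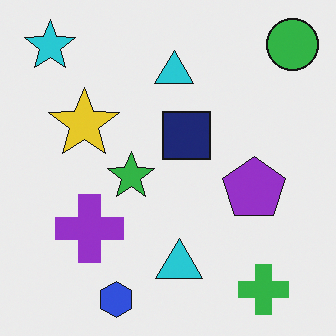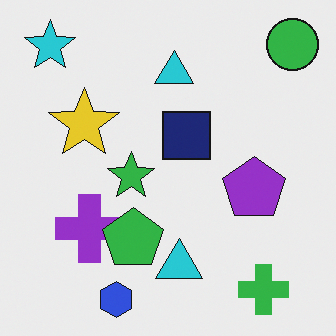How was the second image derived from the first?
The second image is the first overlaid with an additional green pentagon.

A green pentagon appears in the second image that is absent from the first.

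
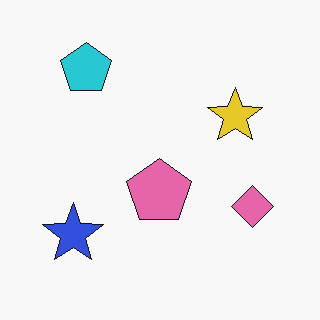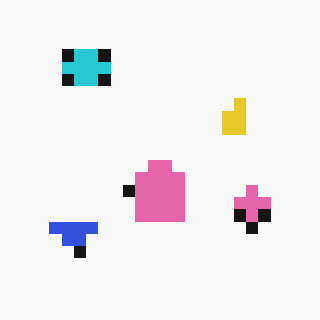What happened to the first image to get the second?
The second image is the first coarsely pixelated.

Shapes are reduced to large square blocks; fine edges and outlines are lost — a downscale-then-upscale (mosaic) effect.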